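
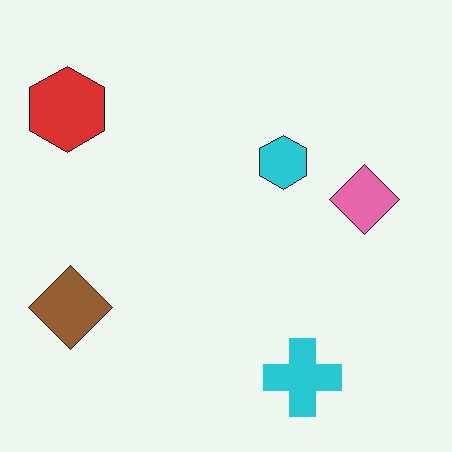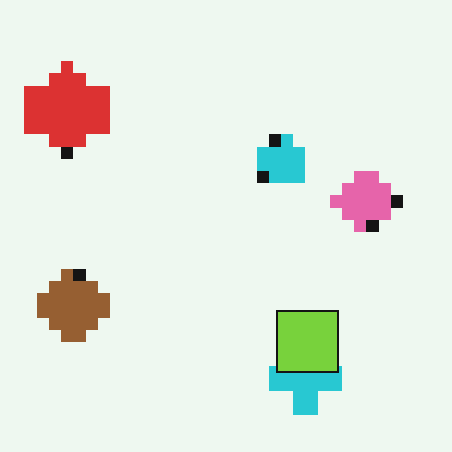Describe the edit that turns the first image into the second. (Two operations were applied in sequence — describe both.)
The second image is the first heavily pixelated into large blocks, then overlaid with an additional lime square.

Shapes are reduced to large square blocks; fine edges and outlines are lost — a downscale-then-upscale (mosaic) effect. A lime square appears in the second image that is absent from the first.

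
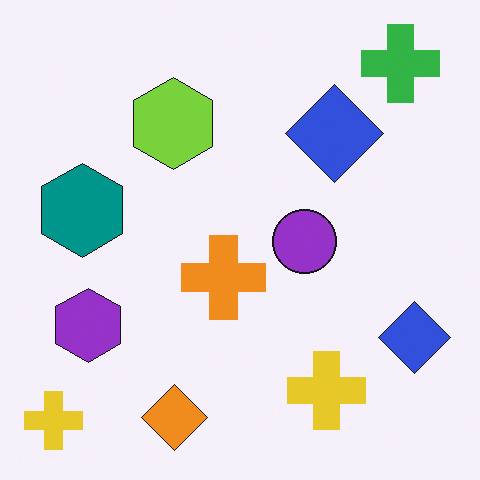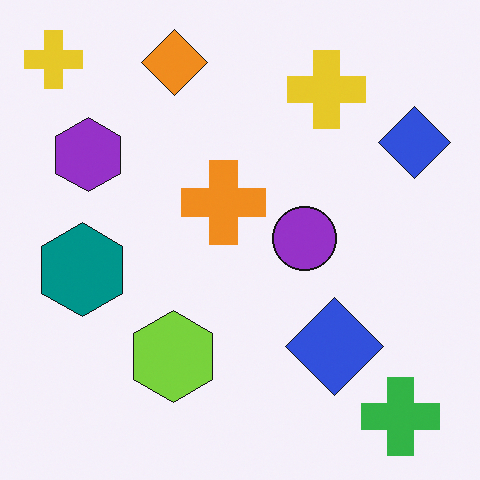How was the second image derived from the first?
The second image is the first flipped vertically (top ↔ bottom).

The green cross is in the top-right of the first image and the bottom-right of the second — shapes on opposite sides of the horizontal midline have swapped in a mirror flip.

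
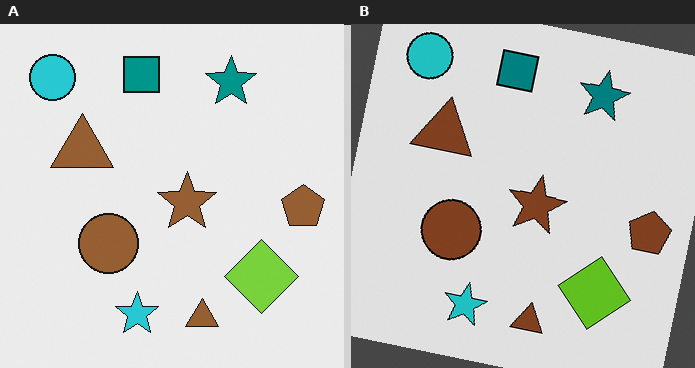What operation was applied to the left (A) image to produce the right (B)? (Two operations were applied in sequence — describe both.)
The right (B) image is the left (A) posterized to a reduced palette, then rotated clockwise by a slight angle.

Each flat color has snapped to a coarser quantized level — most visibly, the near-white background has dropped to a flat grey. Every shape is tilted by the same angle and the image corners show triangular fill wedges — a whole-image rotation by a non-right angle.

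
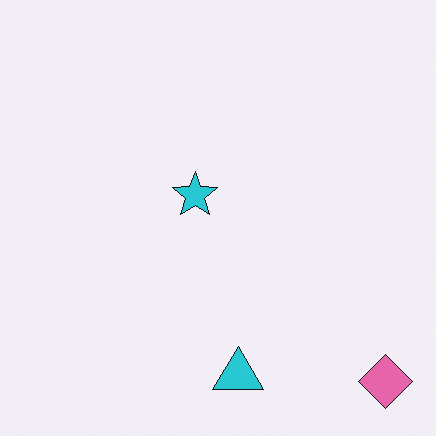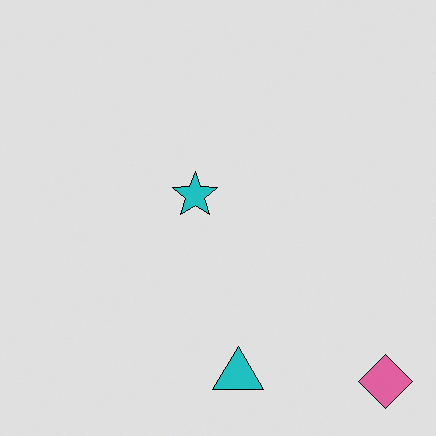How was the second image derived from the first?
The second image is the first posterized to a reduced palette.

Each flat color has snapped to a coarser quantized level — most visibly, the near-white background has dropped to a flat grey.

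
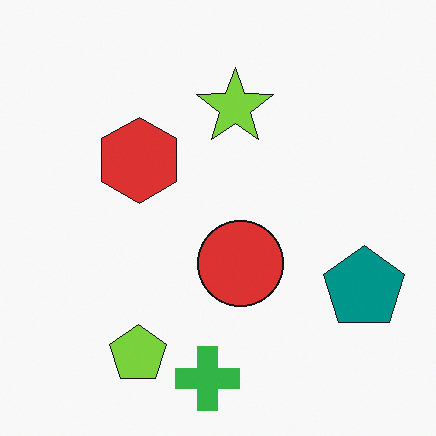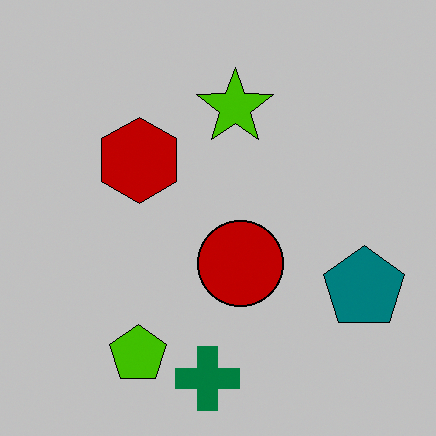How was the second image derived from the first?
The second image is the first heavily posterized to just a handful of flat colors.

Each flat color has snapped to a coarser quantized level — most visibly, the near-white background has dropped to a flat grey.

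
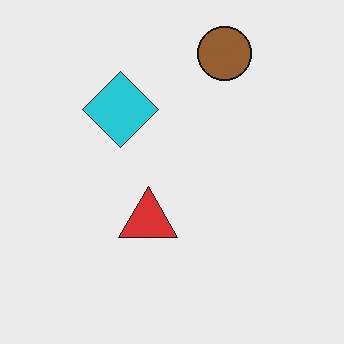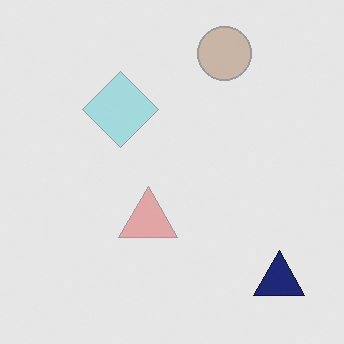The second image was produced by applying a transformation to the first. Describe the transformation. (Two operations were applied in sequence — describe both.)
The transformation is: given much lower contrast, then overlaid with an additional navy triangle.

Tones are pushed toward mid-grey across the whole image — a global contrast change. A navy triangle appears in the second image that is absent from the first.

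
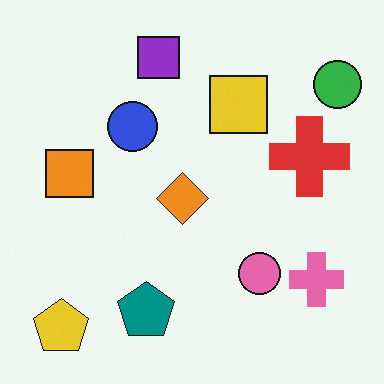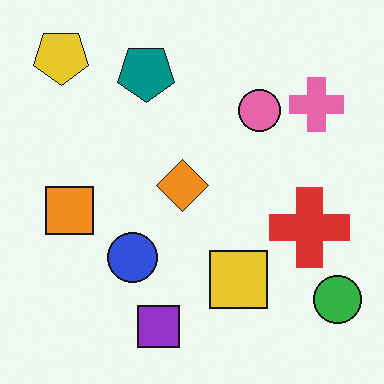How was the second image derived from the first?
The image was flipped vertically (top ↔ bottom).

The purple square is in the top of the first image and the bottom of the second — shapes on opposite sides of the horizontal midline have swapped in a mirror flip.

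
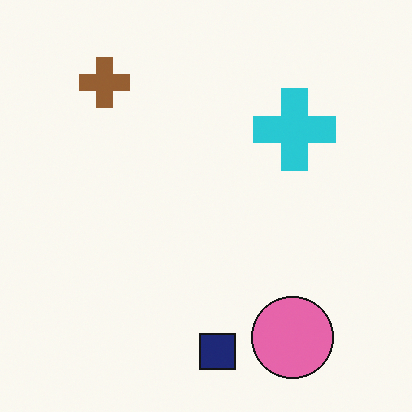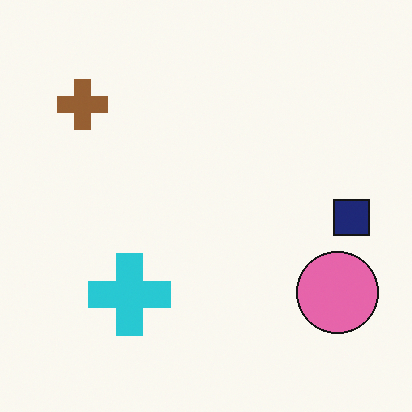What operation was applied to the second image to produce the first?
The transformation is: transposed (reflected across the top-left ↔ bottom-right diagonal).

Shapes have swapped their row and column positions — what was in the top-right is now in the bottom-left — a diagonal reflection.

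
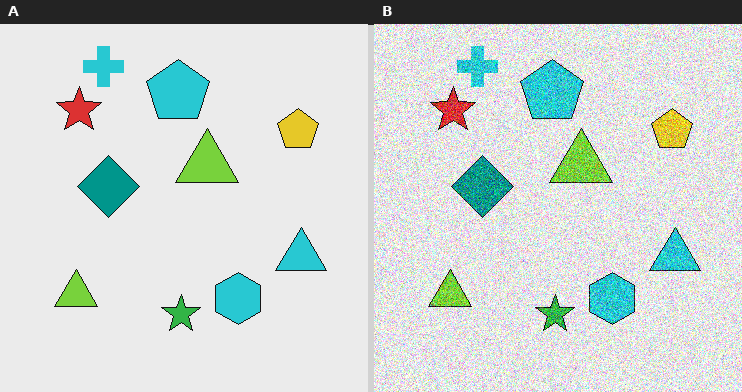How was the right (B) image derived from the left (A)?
It was degraded with strong gaussian noise.

Random speckle covers the whole image, including the flat background.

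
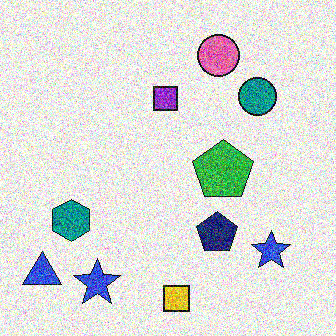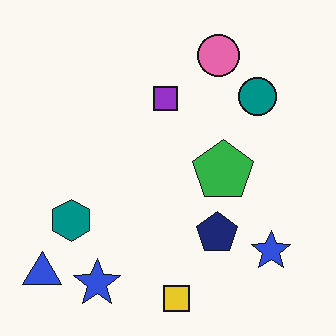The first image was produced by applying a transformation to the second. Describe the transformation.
The transformation is: degraded with strong gaussian noise.

Random speckle covers the whole image, including the flat background.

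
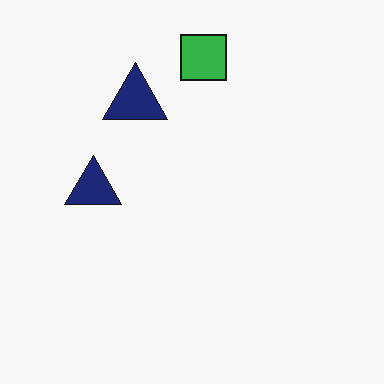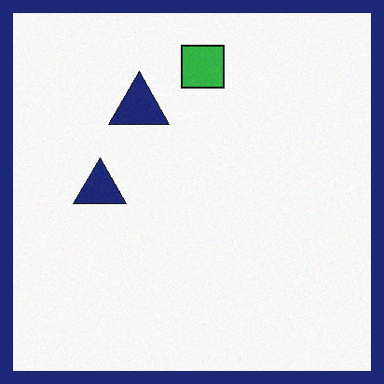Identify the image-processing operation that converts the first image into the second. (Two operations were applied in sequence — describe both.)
The second image is the first degraded with subtle gaussian noise, then framed with a navy border.

Random speckle covers the whole image, including the flat background. A solid navy frame runs around the edge of the second image, with the content slightly shrunk inside it.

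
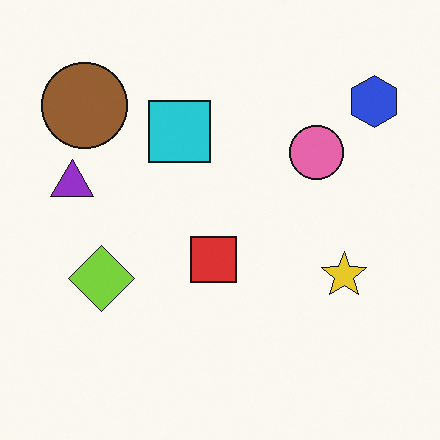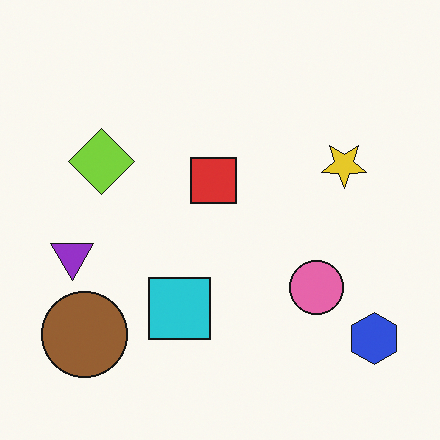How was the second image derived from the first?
Flipped vertically (top ↔ bottom).

The blue hexagon is in the top-right of the first image and the bottom-right of the second — shapes on opposite sides of the horizontal midline have swapped in a mirror flip.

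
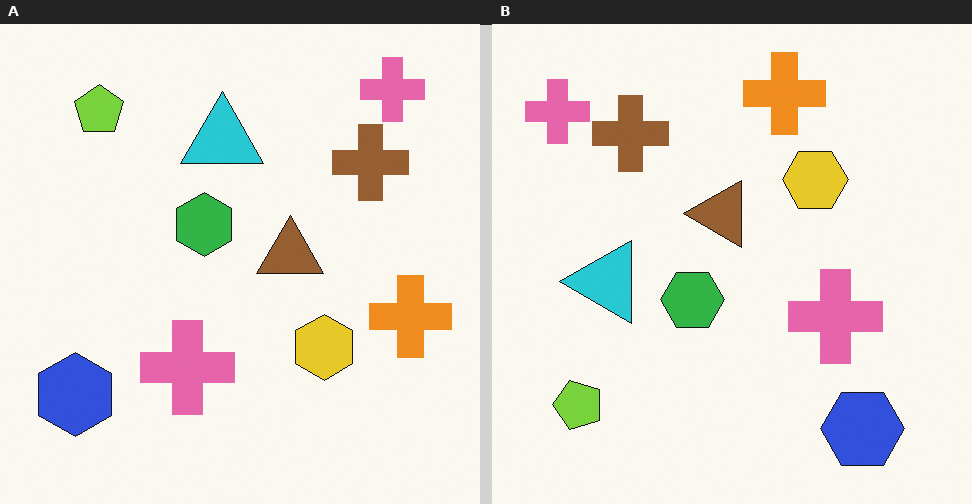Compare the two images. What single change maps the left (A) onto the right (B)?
The image was rotated 90° counter-clockwise.

The blue hexagon sits in the bottom-left of the left (A) image and the bottom-right of the right (B) — consistent with a whole-image 90° counter-clockwise rotation.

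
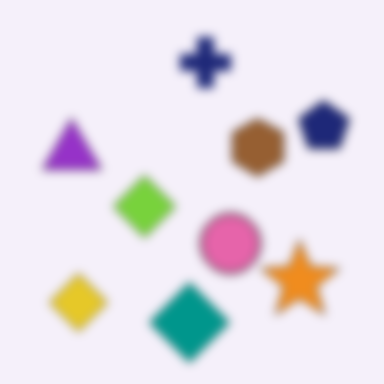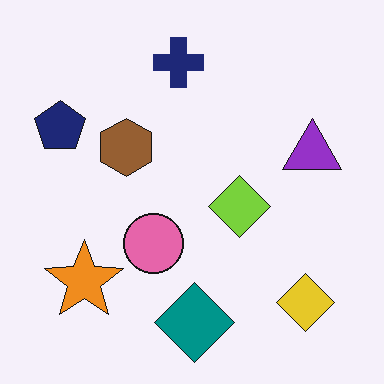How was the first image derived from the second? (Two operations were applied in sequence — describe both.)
The first image is the second strongly gaussian-blurred, then flipped horizontally (left ↔ right).

Shape edges and outlines are uniformly softened across the whole image. The navy pentagon is in the top-left of the second image and the top-right of the first — shapes on opposite sides of the vertical midline have swapped in a mirror flip.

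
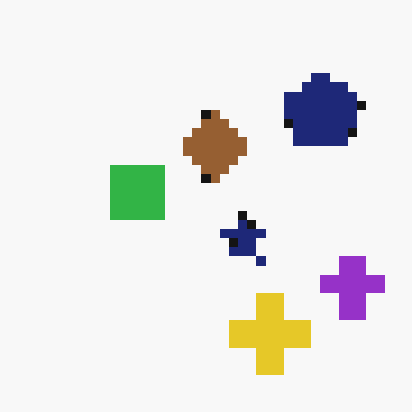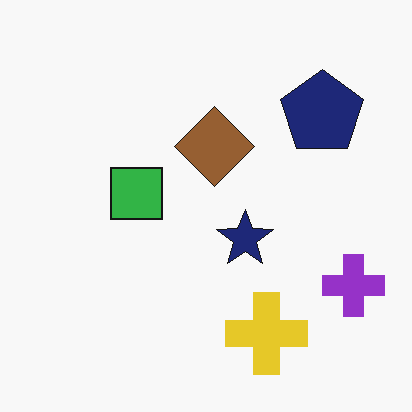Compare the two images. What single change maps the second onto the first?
This is the original image coarsely pixelated.

Shapes are reduced to large square blocks; fine edges and outlines are lost — a downscale-then-upscale (mosaic) effect.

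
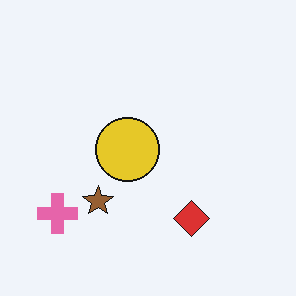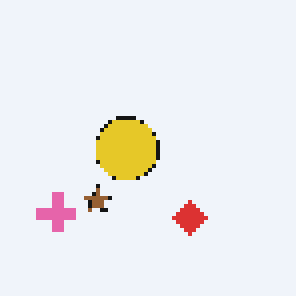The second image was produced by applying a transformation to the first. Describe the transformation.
The second image is the first mildly pixelated.

Shapes are reduced to large square blocks; fine edges and outlines are lost — a downscale-then-upscale (mosaic) effect.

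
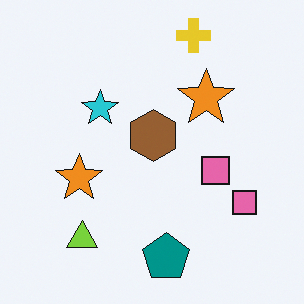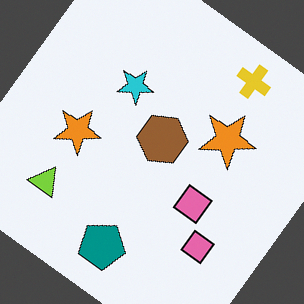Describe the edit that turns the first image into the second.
It was rotated clockwise by a large amount — several tens of degrees.

Every shape is tilted by the same angle and the image corners show triangular fill wedges — a whole-image rotation by a non-right angle.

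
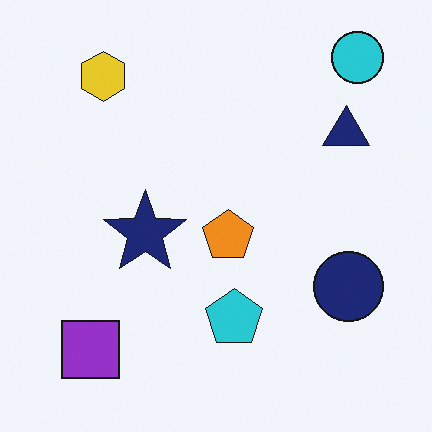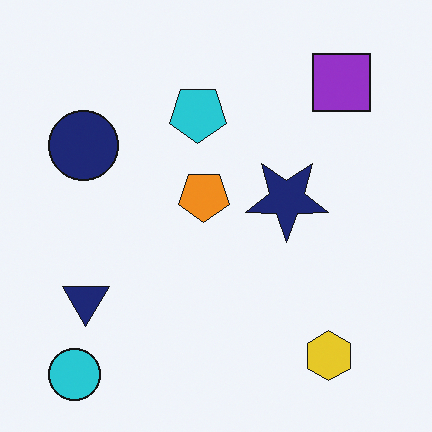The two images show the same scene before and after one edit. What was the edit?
Rotated 180°.

The cyan circle sits in the top-right of the first image and the bottom-left of the second — consistent with a whole-image 180° rotation.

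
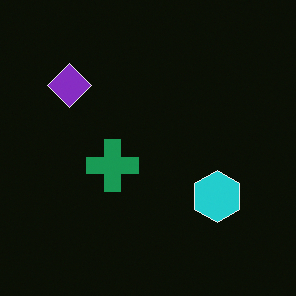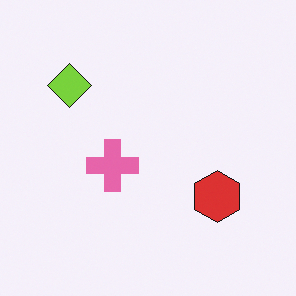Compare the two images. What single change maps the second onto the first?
This is the original image color-inverted (negative).

The light background has become dark and every shape's color is its complement — a photographic negative.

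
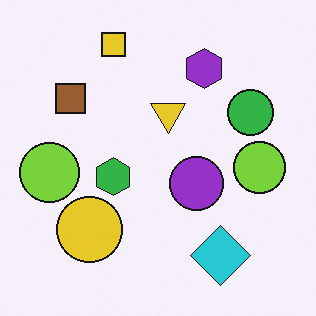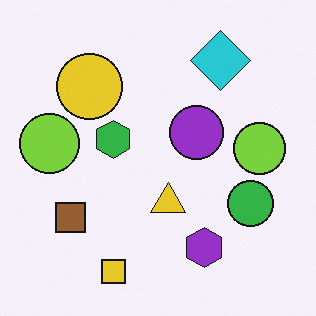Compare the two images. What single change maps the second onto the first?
This is the original image flipped vertically (top ↔ bottom).

The yellow square is in the bottom of the second image and the top of the first — shapes on opposite sides of the horizontal midline have swapped in a mirror flip.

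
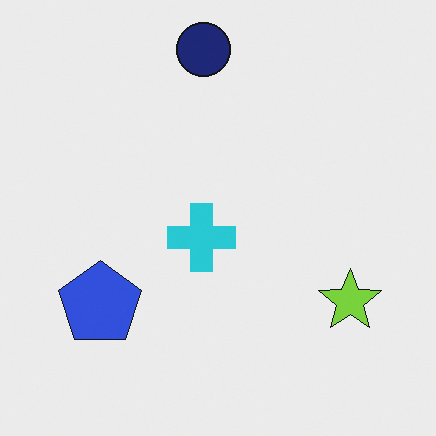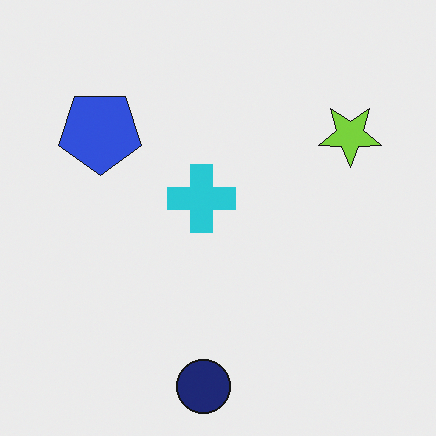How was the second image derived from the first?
The transformation is: flipped vertically (top ↔ bottom).

The navy circle is in the top of the first image and the bottom of the second — shapes on opposite sides of the horizontal midline have swapped in a mirror flip.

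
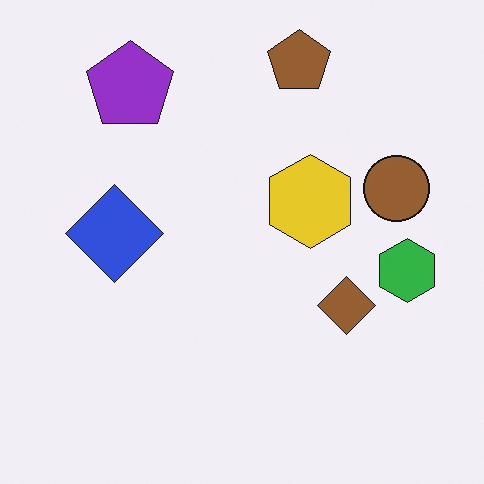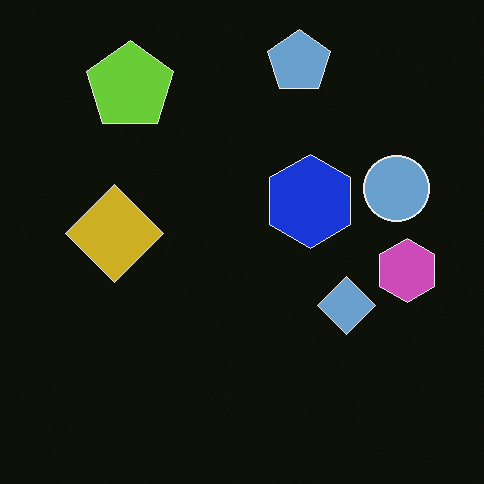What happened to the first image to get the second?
It was color-inverted (negative).

The light background has become dark and every shape's color is its complement — a photographic negative.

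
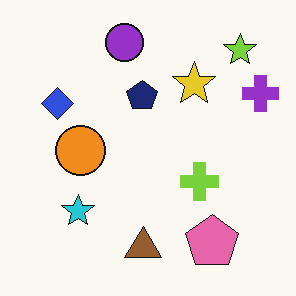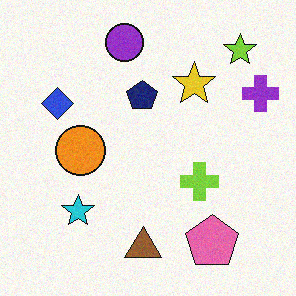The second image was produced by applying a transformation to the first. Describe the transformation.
The image was degraded with subtle gaussian noise.

Random speckle covers the whole image, including the flat background.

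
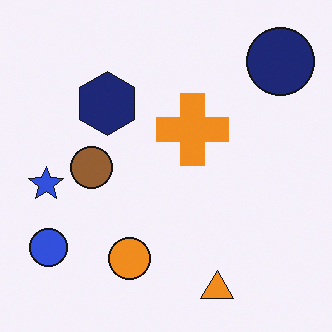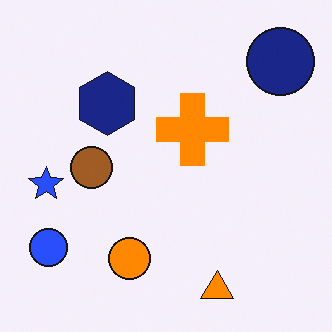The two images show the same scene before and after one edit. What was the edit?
Slightly oversaturated.

All colors are more vivid — a global saturation change.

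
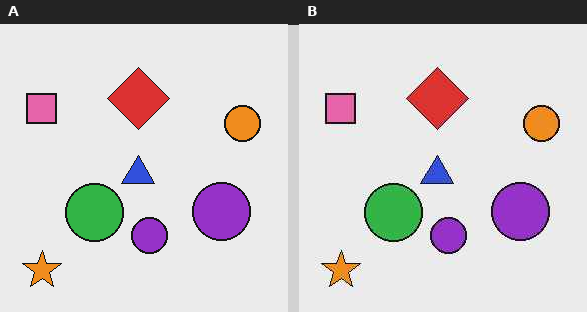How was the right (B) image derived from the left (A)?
This is the original image JPEG-compressed with visible artifacts.

Blocky 8×8 compression artifacts appear around shape edges and the flat background shows ringing — characteristic JPEG degradation.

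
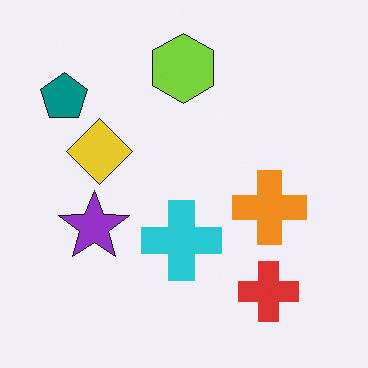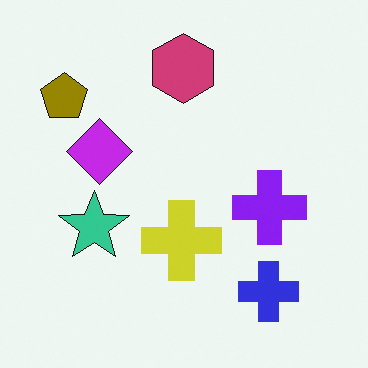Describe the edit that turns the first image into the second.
The second image is the first hue-shifted through roughly half the color wheel.

Every shape's color has rotated by the same amount around the hue wheel — a uniform hue shift.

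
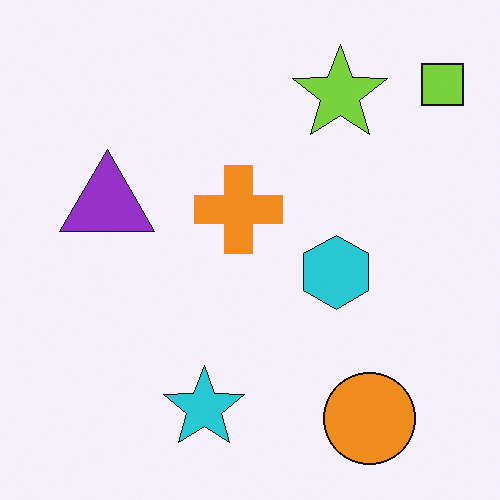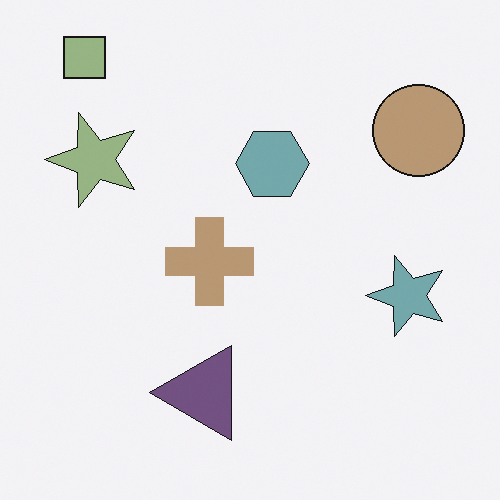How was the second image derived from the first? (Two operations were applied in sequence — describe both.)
The second image is the first rotated 90° counter-clockwise, then heavily desaturated.

The lime square sits in the top-right of the first image and the top-left of the second — consistent with a whole-image 90° counter-clockwise rotation. All colors are more muted and greyish — a global saturation change.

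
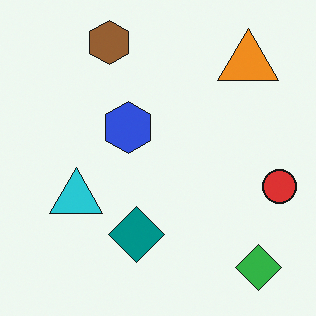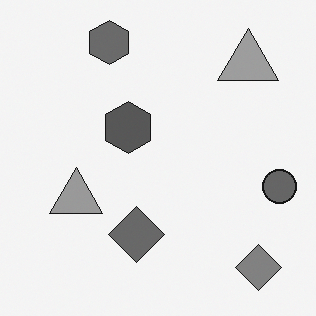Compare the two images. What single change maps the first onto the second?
The image was converted to grayscale.

All color is removed — every shape is now a shade of grey.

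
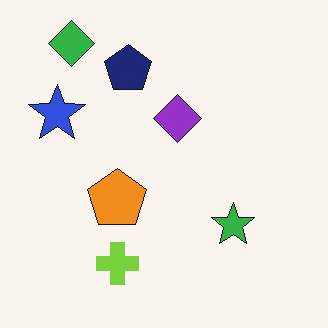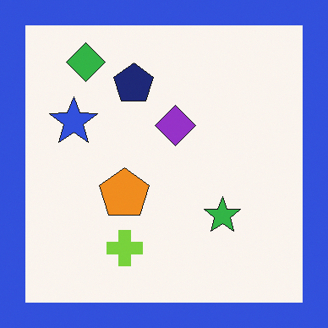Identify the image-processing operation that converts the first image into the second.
The transformation is: framed with a blue border.

A solid blue frame runs around the edge of the second image, with the content slightly shrunk inside it.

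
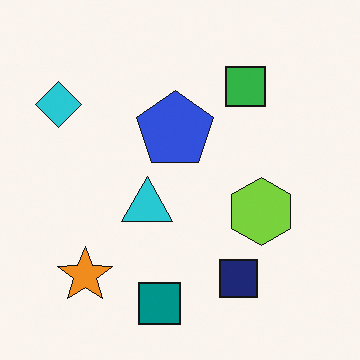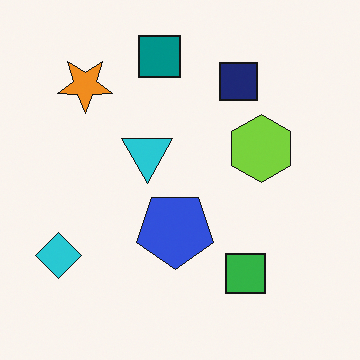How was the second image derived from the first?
It was flipped vertically (top ↔ bottom).

The teal square is in the bottom of the first image and the top of the second — shapes on opposite sides of the horizontal midline have swapped in a mirror flip.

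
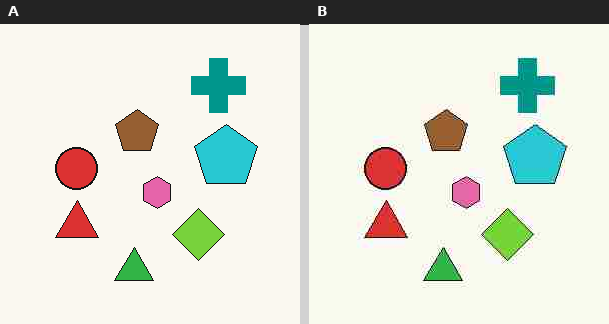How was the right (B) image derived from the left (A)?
This is the original image degraded with heavy JPEG compression.

Blocky 8×8 compression artifacts appear around shape edges and the flat background shows ringing — characteristic JPEG degradation.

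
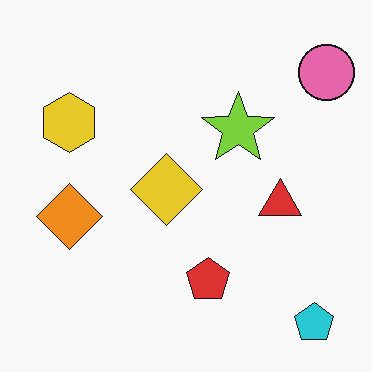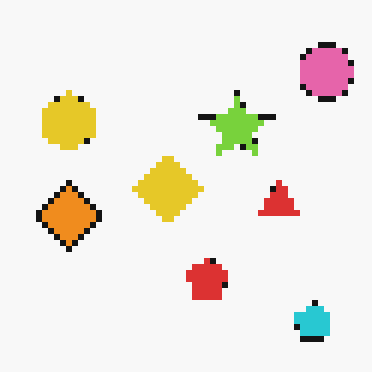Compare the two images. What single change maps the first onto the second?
This is the original image pixelated into visible square blocks.

Shapes are reduced to large square blocks; fine edges and outlines are lost — a downscale-then-upscale (mosaic) effect.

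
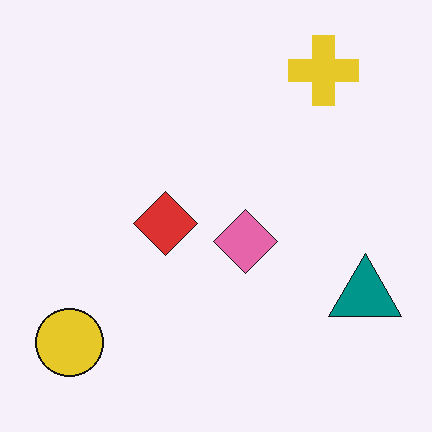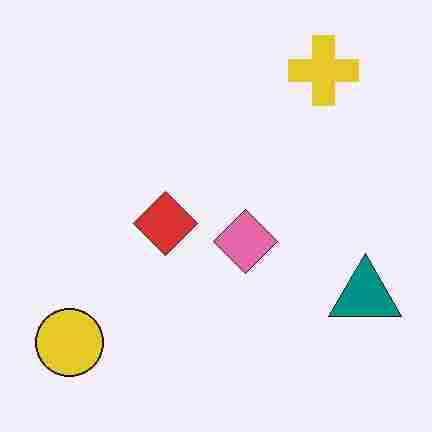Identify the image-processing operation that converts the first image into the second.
The image was heavily JPEG-compressed with obvious blocking artifacts.

Blocky 8×8 compression artifacts appear around shape edges and the flat background shows ringing — characteristic JPEG degradation.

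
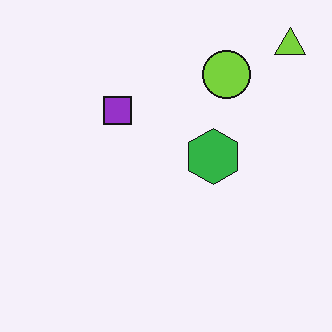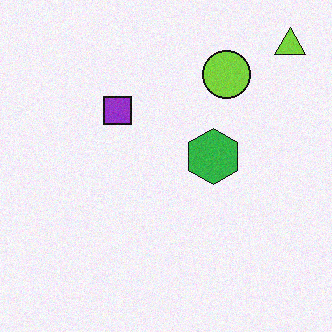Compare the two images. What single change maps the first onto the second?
The second image is the first degraded with subtle gaussian noise.

Random speckle covers the whole image, including the flat background.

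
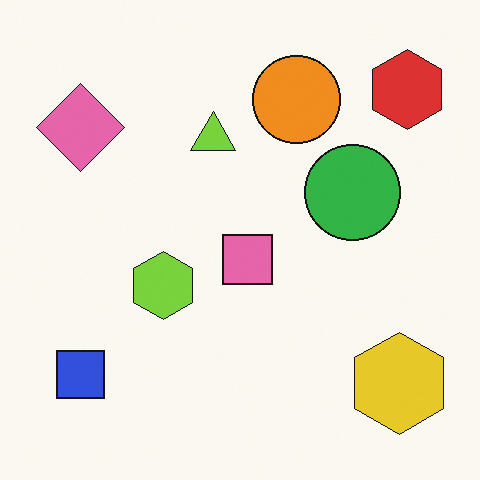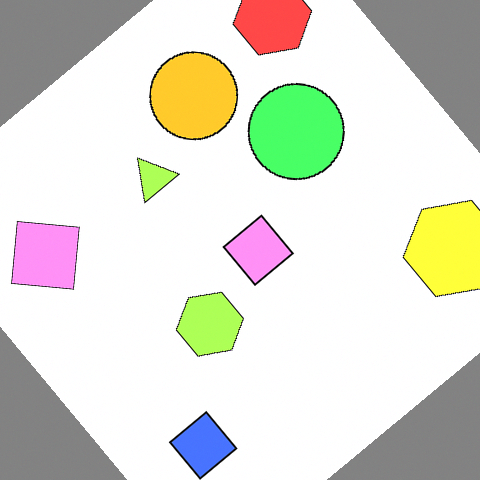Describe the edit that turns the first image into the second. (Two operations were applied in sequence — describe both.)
Substantially brightened, then rotated counter-clockwise by a large amount — several tens of degrees.

Every pixel — background and shapes alike — is uniformly brightened. Every shape is tilted by the same angle and the image corners show triangular fill wedges — a whole-image rotation by a non-right angle.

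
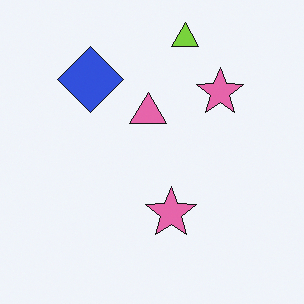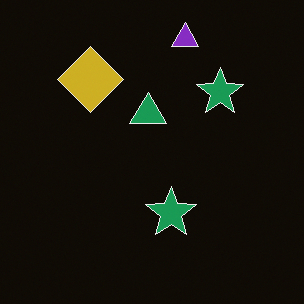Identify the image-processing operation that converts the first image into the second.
The second image is the first color-inverted (negative).

The light background has become dark and every shape's color is its complement — a photographic negative.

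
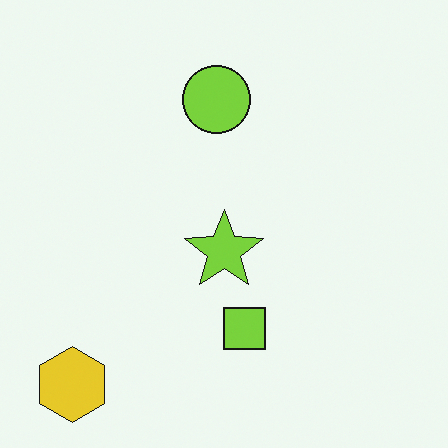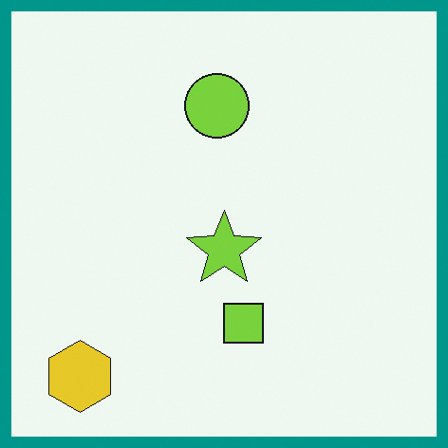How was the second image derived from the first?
It was framed with a teal border.

A solid teal frame runs around the edge of the second image, with the content slightly shrunk inside it.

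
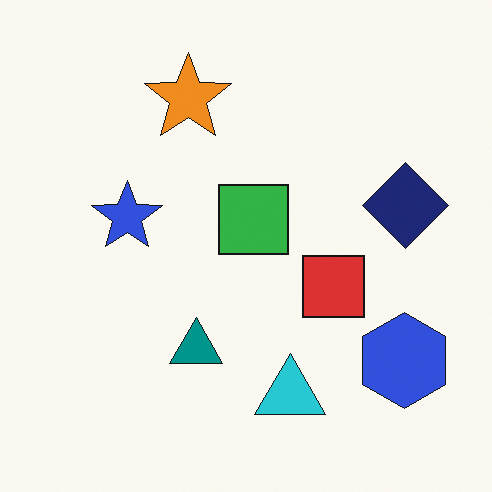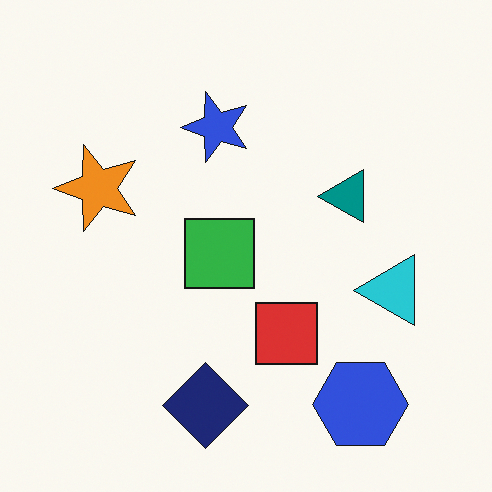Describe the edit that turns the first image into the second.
Transposed (reflected across the top-left ↔ bottom-right diagonal).

Shapes have swapped their row and column positions — what was in the top-right is now in the bottom-left — a diagonal reflection.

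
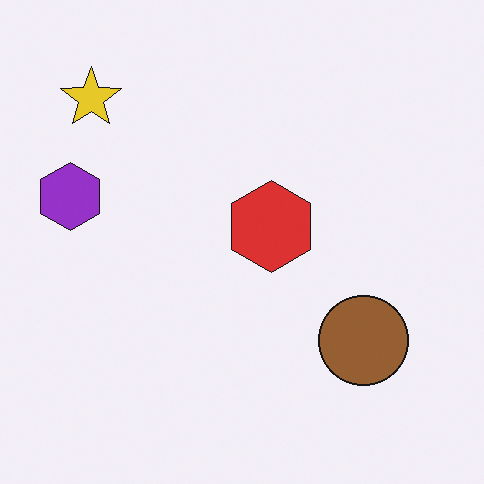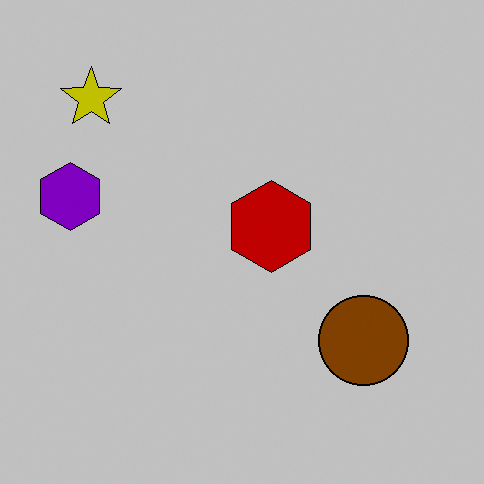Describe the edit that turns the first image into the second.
Aggressively posterized.

Each flat color has snapped to a coarser quantized level — most visibly, the near-white background has dropped to a flat grey.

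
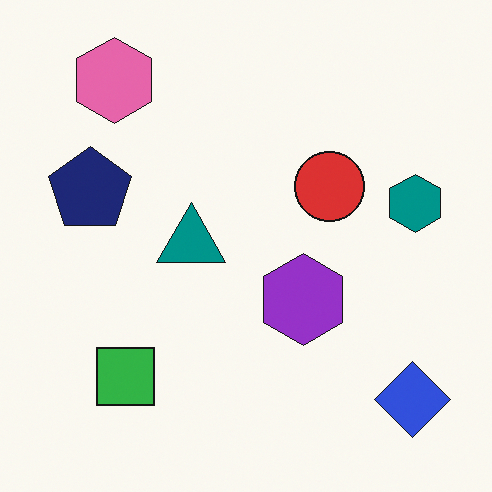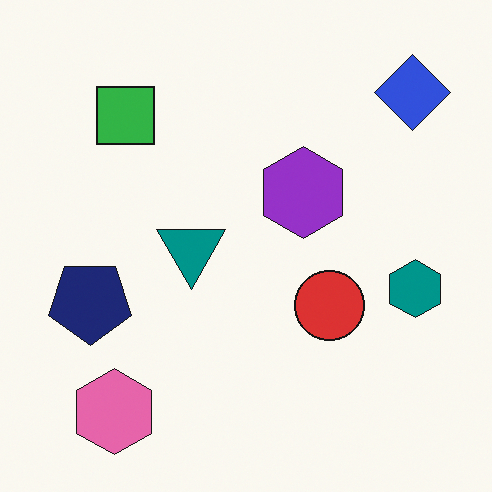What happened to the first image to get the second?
It was flipped vertically (top ↔ bottom).

The pink hexagon is in the top-left of the first image and the bottom-left of the second — shapes on opposite sides of the horizontal midline have swapped in a mirror flip.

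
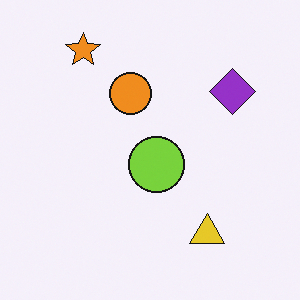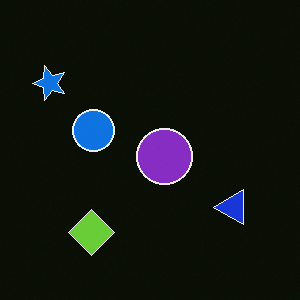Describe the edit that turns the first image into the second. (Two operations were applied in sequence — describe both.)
The image was color-inverted (negative), then transposed (reflected across the top-left ↔ bottom-right diagonal).

The light background has become dark and every shape's color is its complement — a photographic negative. Shapes have swapped their row and column positions — what was in the top-right is now in the bottom-left — a diagonal reflection.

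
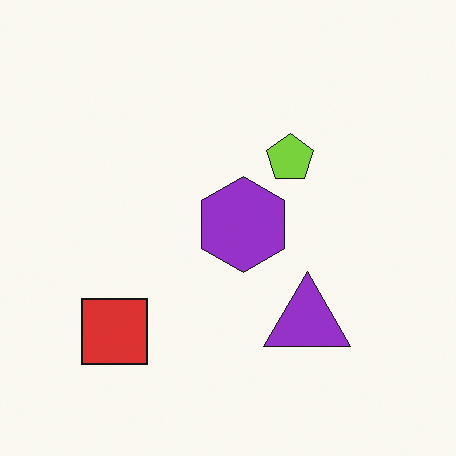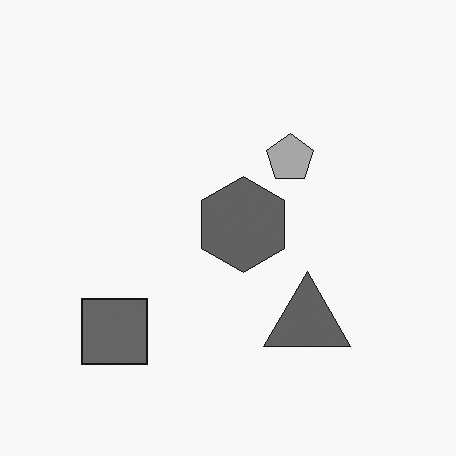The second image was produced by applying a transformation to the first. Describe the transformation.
This is the original image converted to grayscale.

All color is removed — every shape is now a shade of grey.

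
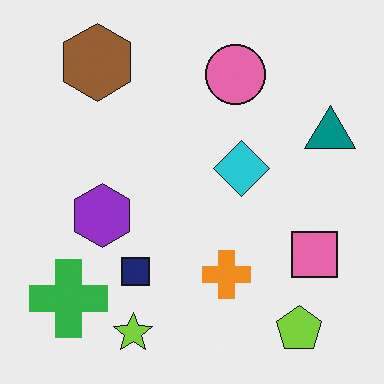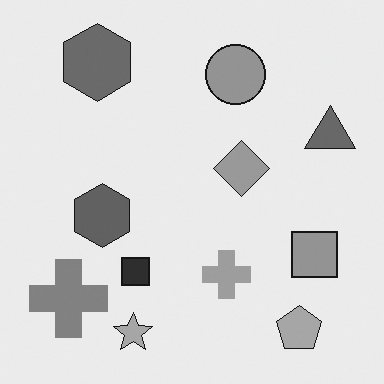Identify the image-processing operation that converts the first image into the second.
Converted to grayscale.

All color is removed — every shape is now a shade of grey.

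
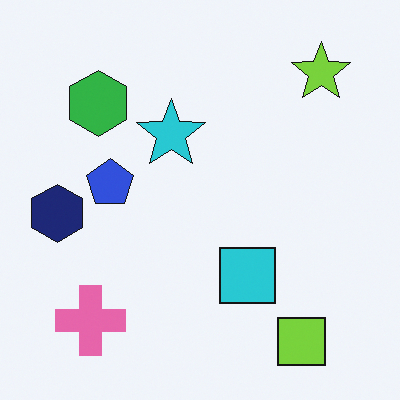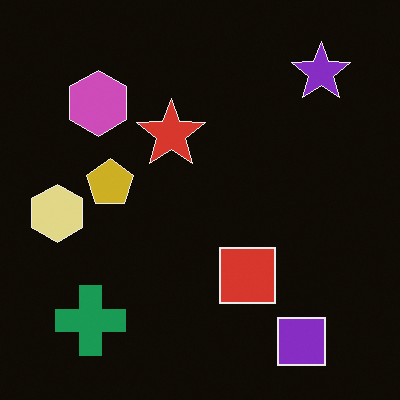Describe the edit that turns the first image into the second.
The image was color-inverted (negative).

The light background has become dark and every shape's color is its complement — a photographic negative.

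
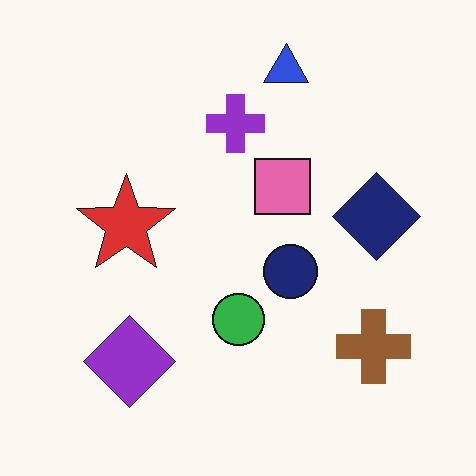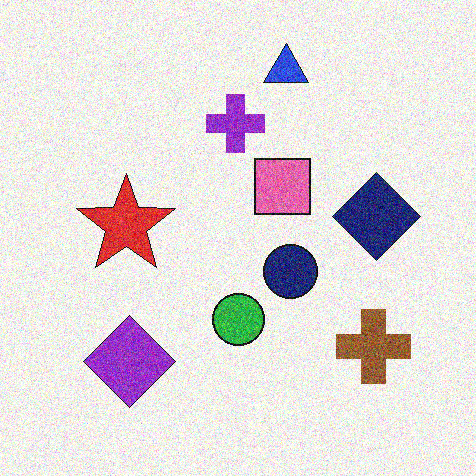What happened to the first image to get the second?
The image was degraded with a thick layer of grain.

Random speckle covers the whole image, including the flat background.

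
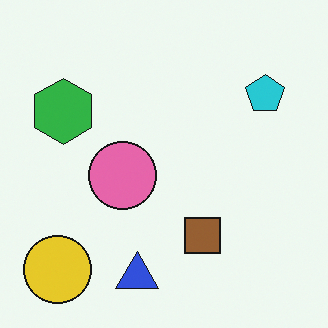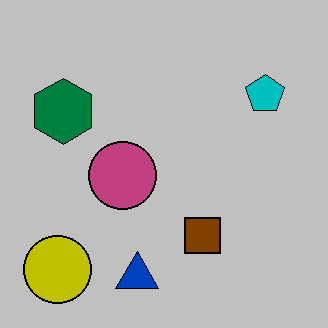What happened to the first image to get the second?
Aggressively posterized.

Each flat color has snapped to a coarser quantized level — most visibly, the near-white background has dropped to a flat grey.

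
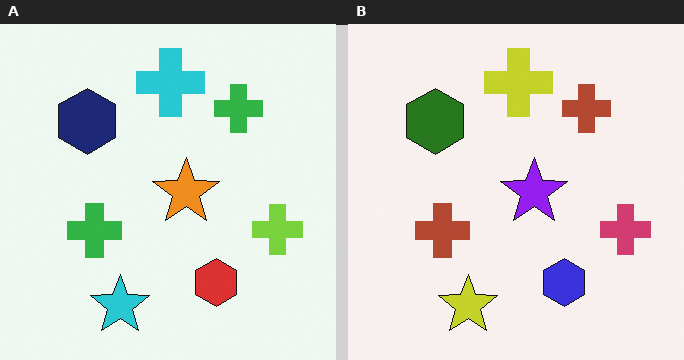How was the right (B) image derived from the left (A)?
This is the original image hue-shifted through roughly half the color wheel.

Every shape's color has rotated by the same amount around the hue wheel — a uniform hue shift.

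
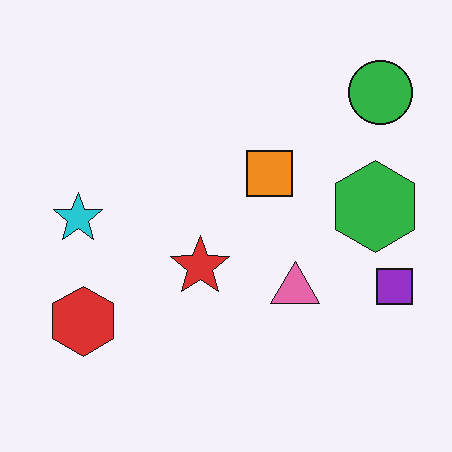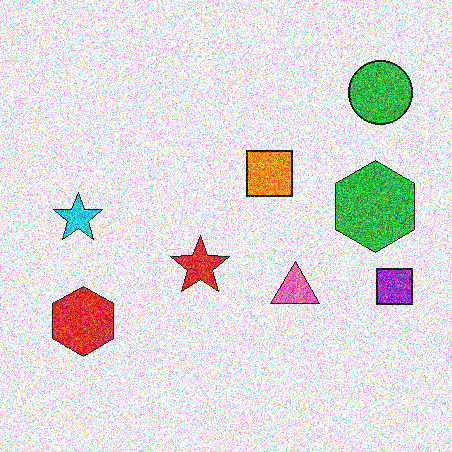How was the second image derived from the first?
The image was degraded with strong gaussian noise.

Random speckle covers the whole image, including the flat background.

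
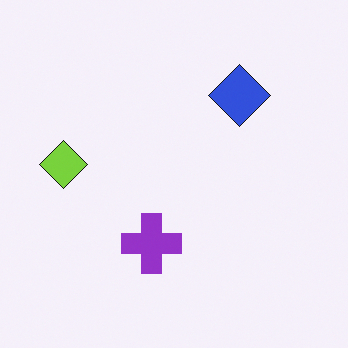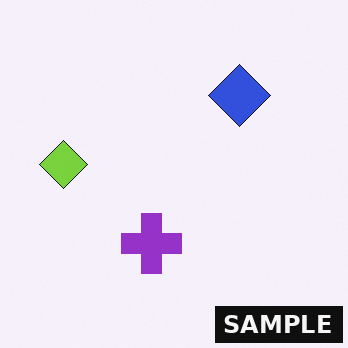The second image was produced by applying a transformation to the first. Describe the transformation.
The image was watermarked with the text "SAMPLE" in the lower-right corner.

A dark label reading "SAMPLE" appears in the lower-right corner.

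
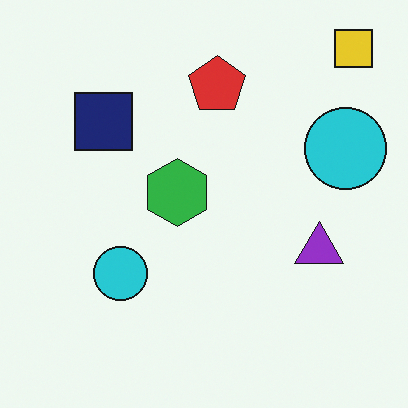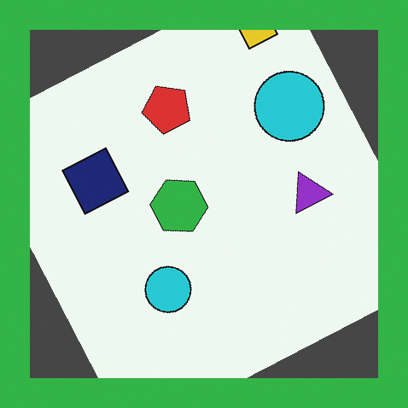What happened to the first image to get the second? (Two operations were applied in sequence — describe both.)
It was rotated counter-clockwise by a clearly visible amount, then framed with a green border.

Every shape is tilted by the same angle and the image corners show triangular fill wedges — a whole-image rotation by a non-right angle. A solid green frame runs around the edge of the second image, with the content slightly shrunk inside it.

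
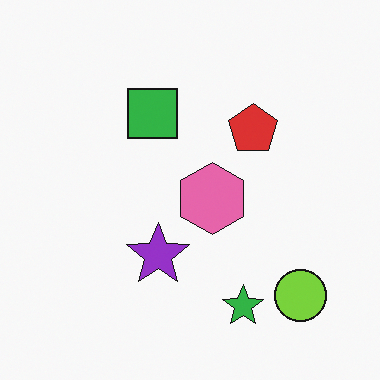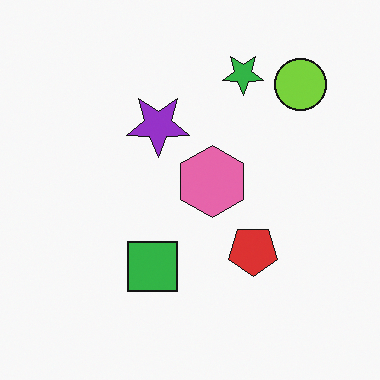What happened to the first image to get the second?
The second image is the first flipped vertically (top ↔ bottom).

The green star is in the bottom of the first image and the top of the second — shapes on opposite sides of the horizontal midline have swapped in a mirror flip.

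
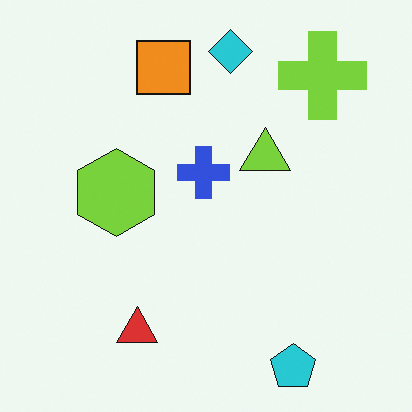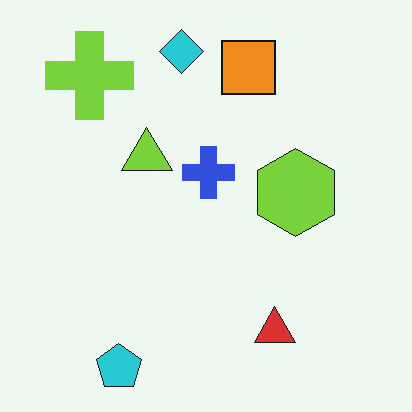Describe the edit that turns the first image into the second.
It was flipped horizontally (left ↔ right).

The lime cross is in the top-right of the first image and the top-left of the second — shapes on opposite sides of the vertical midline have swapped in a mirror flip.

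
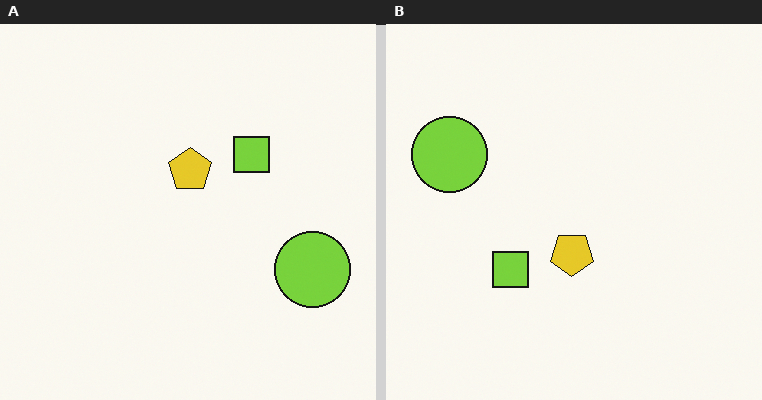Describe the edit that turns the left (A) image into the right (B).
This is the original image rotated 180°.

The lime circle sits in the right of the left (A) image and the left of the right (B) — consistent with a whole-image 180° rotation.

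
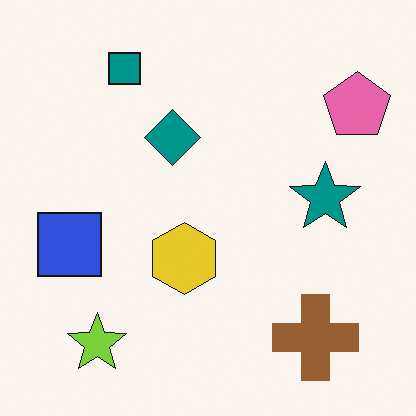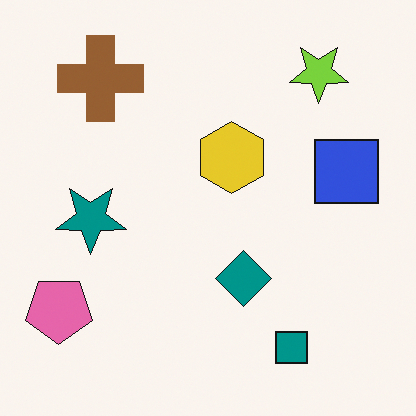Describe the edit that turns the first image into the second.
Rotated 180°.

The pink pentagon sits in the top-right of the first image and the bottom-left of the second — consistent with a whole-image 180° rotation.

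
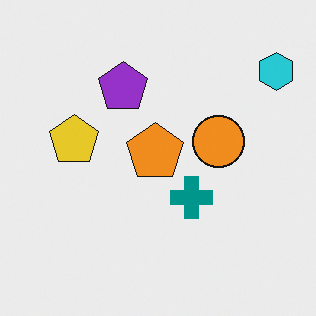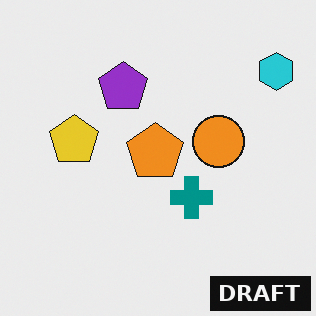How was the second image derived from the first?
Watermarked with the text "DRAFT" in the lower-right corner.

A dark label reading "DRAFT" appears in the lower-right corner.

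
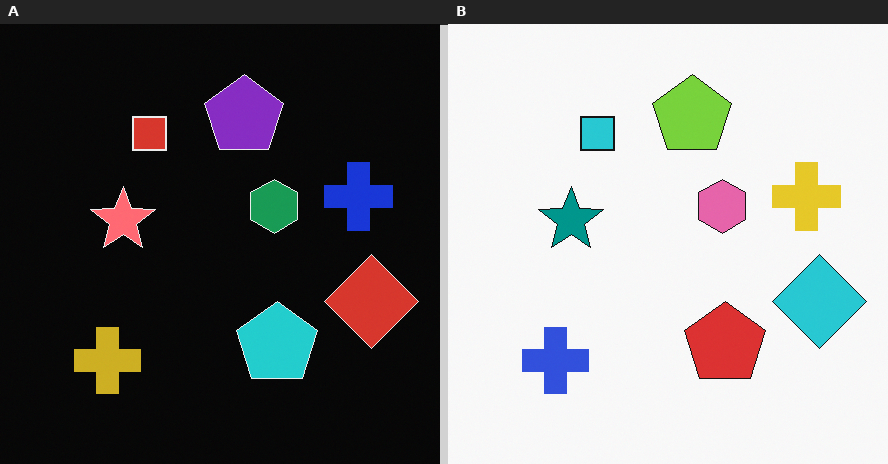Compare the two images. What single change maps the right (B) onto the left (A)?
This is the original image color-inverted (negative).

The light background has become dark and every shape's color is its complement — a photographic negative.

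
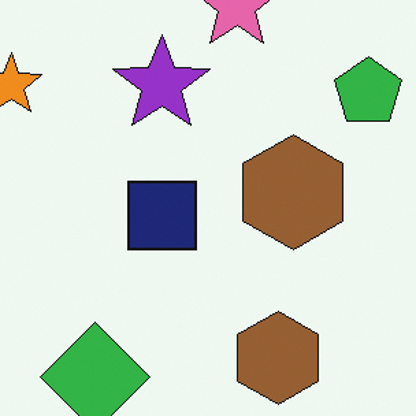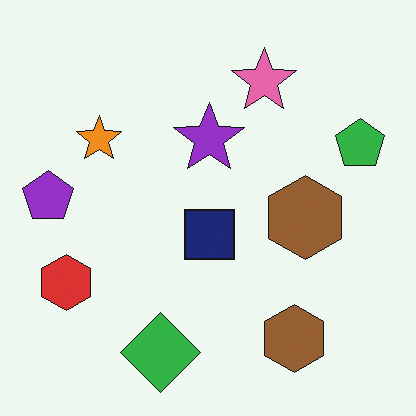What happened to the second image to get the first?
The transformation is: cropped slightly and scaled back up.

The visible shapes are larger and the field of view is narrower; shapes near the original edges may be partly or wholly outside the frame — a crop-and-rescale.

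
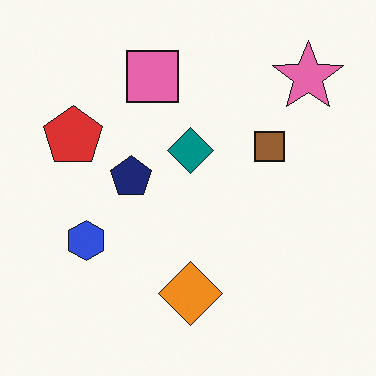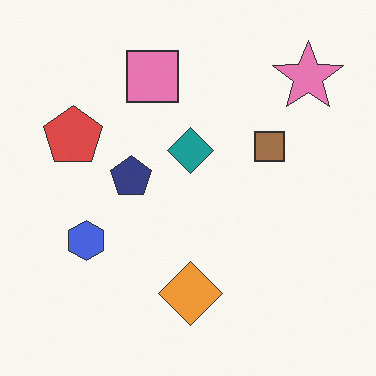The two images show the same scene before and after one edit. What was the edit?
It was given slightly reduced contrast.

Tones are pushed toward mid-grey across the whole image — a global contrast change.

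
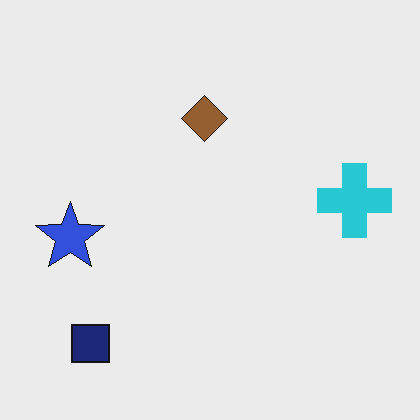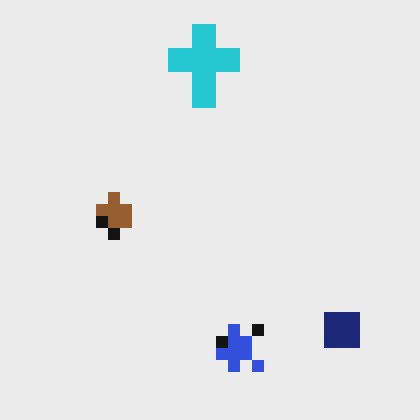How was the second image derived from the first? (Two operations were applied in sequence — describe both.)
Rotated 90° counter-clockwise, then coarsely pixelated.

The navy square sits in the bottom-left of the first image and the bottom-right of the second — consistent with a whole-image 90° counter-clockwise rotation. Shapes are reduced to large square blocks; fine edges and outlines are lost — a downscale-then-upscale (mosaic) effect.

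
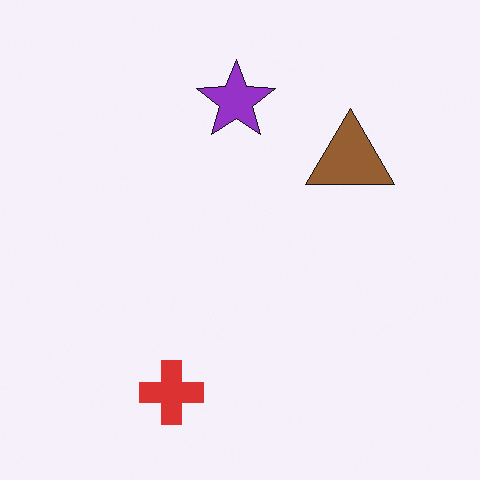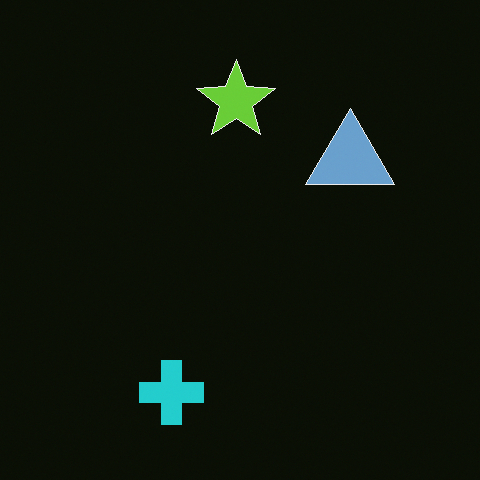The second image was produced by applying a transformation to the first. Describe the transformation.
The image was color-inverted (negative).

The light background has become dark and every shape's color is its complement — a photographic negative.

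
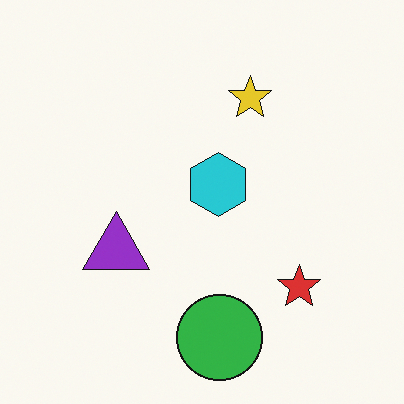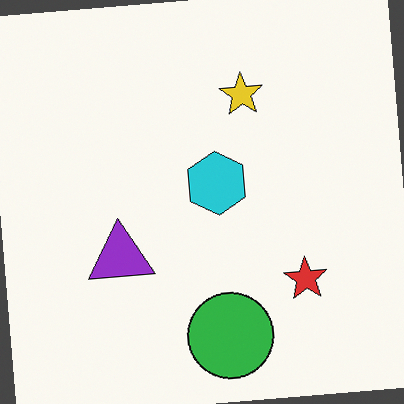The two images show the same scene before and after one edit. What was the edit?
Rotated counter-clockwise by a small amount.

Every shape is tilted by the same angle and the image corners show triangular fill wedges — a whole-image rotation by a non-right angle.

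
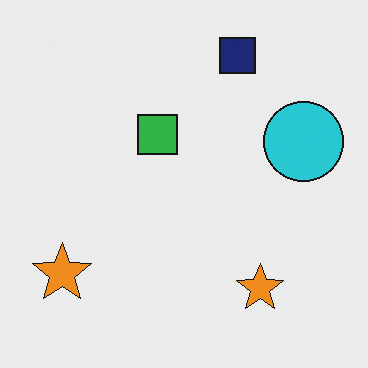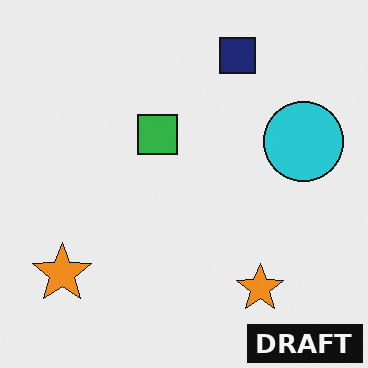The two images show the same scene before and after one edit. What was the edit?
This is the original image watermarked with the text "DRAFT" in the lower-right corner.

A dark label reading "DRAFT" appears in the lower-right corner.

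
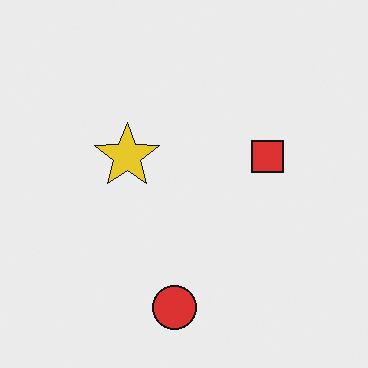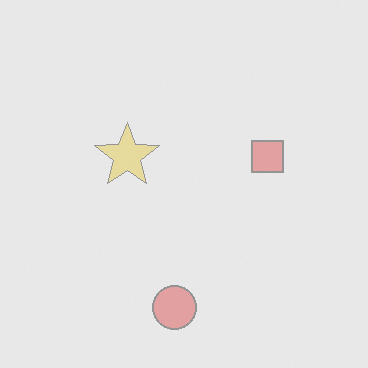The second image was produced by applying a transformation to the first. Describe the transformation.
The transformation is: given much lower contrast.

Tones are pushed toward mid-grey across the whole image — a global contrast change.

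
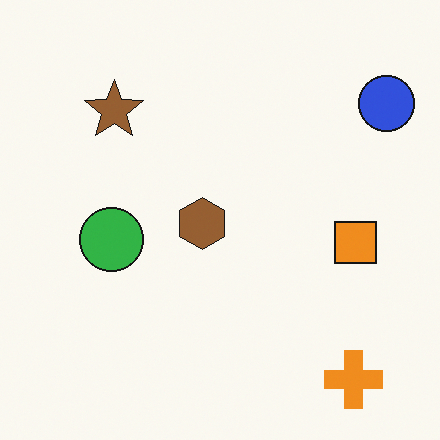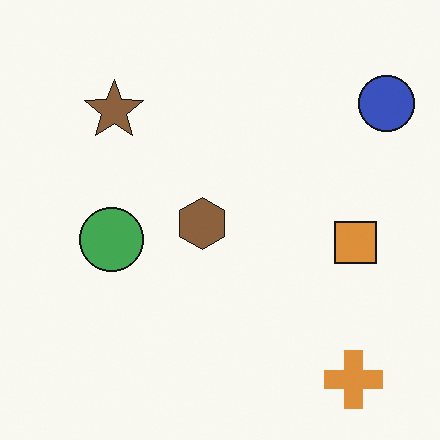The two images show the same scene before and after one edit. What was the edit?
The second image is the first slightly desaturated.

All colors are more muted and greyish — a global saturation change.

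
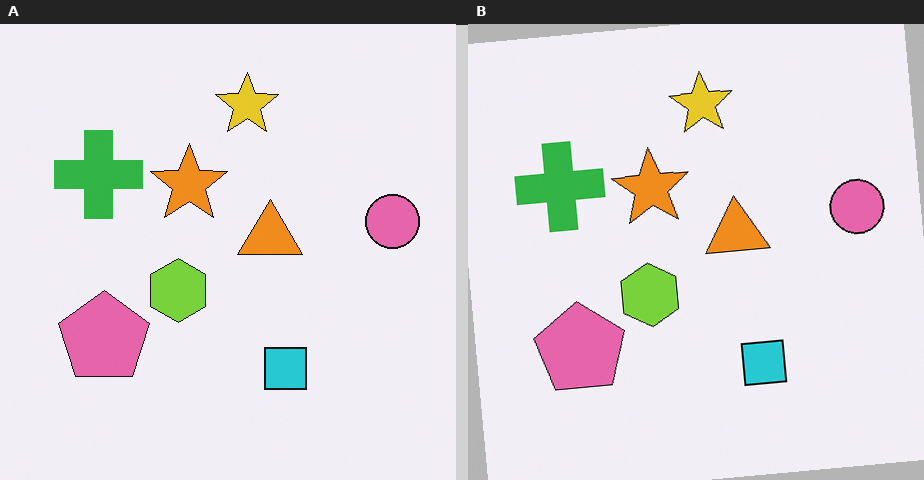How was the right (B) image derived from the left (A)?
This is the original image rotated counter-clockwise by a slight angle.

Every shape is tilted by the same angle and the image corners show triangular fill wedges — a whole-image rotation by a non-right angle.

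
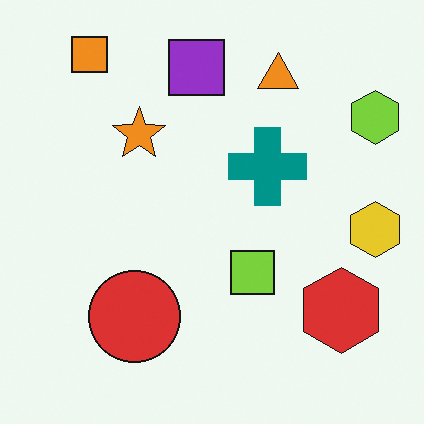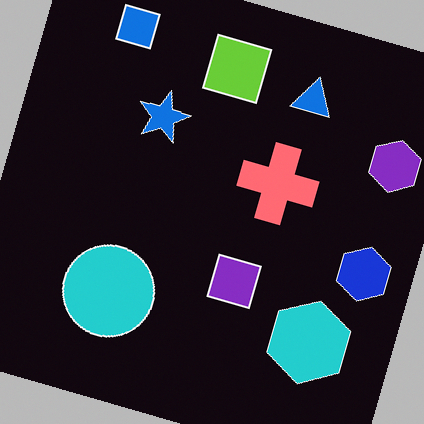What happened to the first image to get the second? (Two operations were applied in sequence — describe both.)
Rotated clockwise by a moderate amount, then color-inverted (negative).

Every shape is tilted by the same angle and the image corners show triangular fill wedges — a whole-image rotation by a non-right angle. The light background has become dark and every shape's color is its complement — a photographic negative.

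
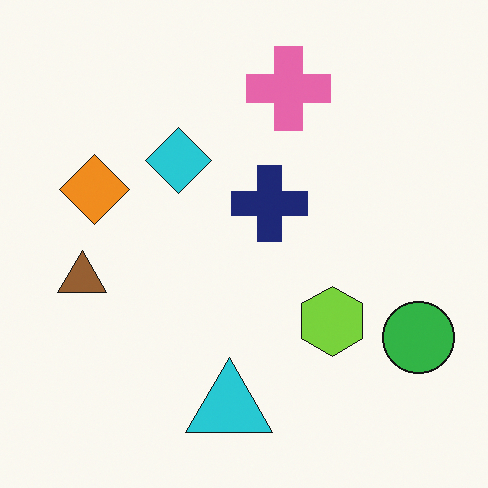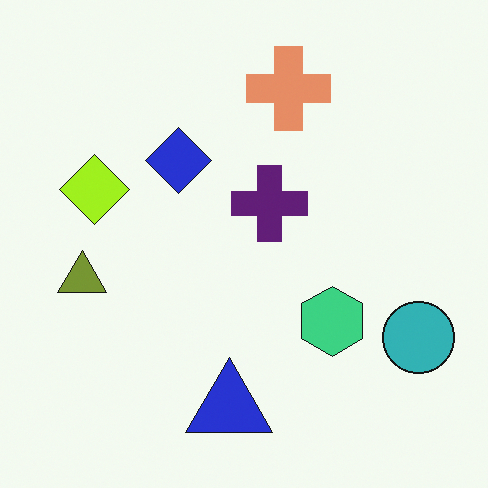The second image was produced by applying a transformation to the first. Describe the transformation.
The second image is the first hue-shifted slightly.

Every shape's color has rotated by the same amount around the hue wheel — a uniform hue shift.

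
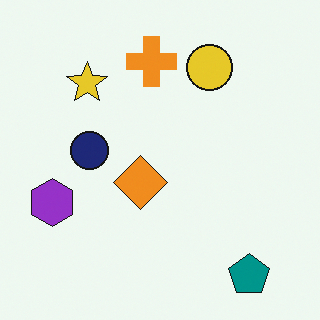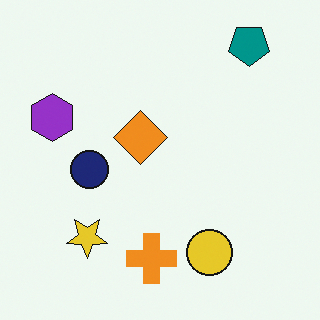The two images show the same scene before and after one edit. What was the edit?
Flipped vertically (top ↔ bottom).

The teal pentagon is in the bottom-right of the first image and the top-right of the second — shapes on opposite sides of the horizontal midline have swapped in a mirror flip.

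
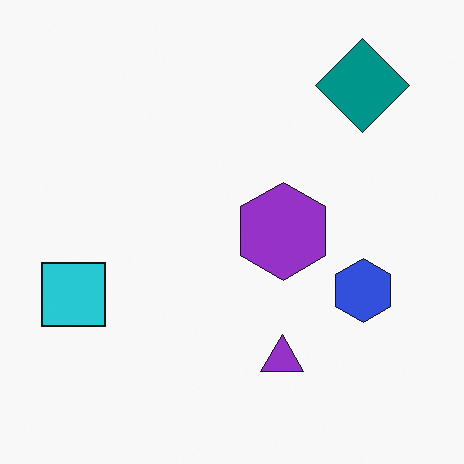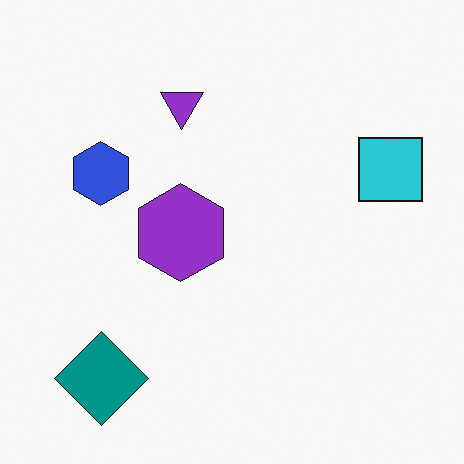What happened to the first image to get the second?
The second image is the first rotated 180°.

The teal diamond sits in the top-right of the first image and the bottom-left of the second — consistent with a whole-image 180° rotation.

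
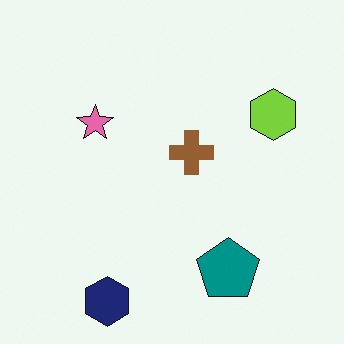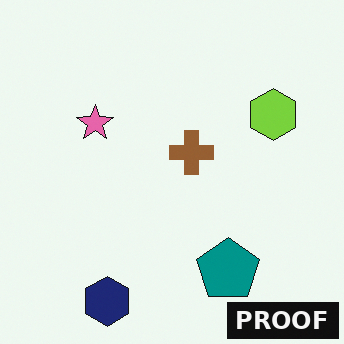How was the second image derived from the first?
It was watermarked with the text "PROOF" in the lower-right corner.

A dark label reading "PROOF" appears in the lower-right corner.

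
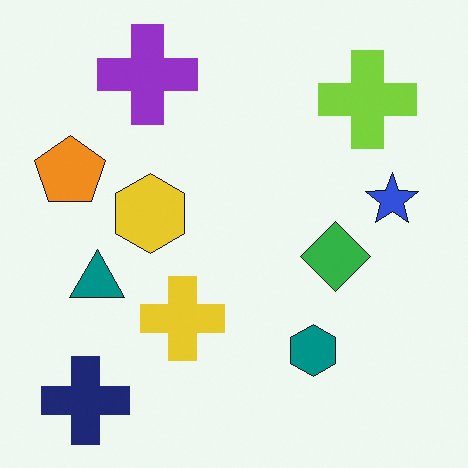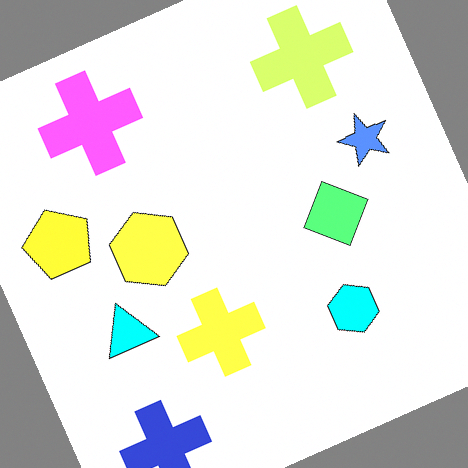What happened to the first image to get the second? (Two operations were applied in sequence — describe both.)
The transformation is: brightened a lot, then rotated counter-clockwise by a moderate amount.

Every pixel — background and shapes alike — is uniformly brightened. Every shape is tilted by the same angle and the image corners show triangular fill wedges — a whole-image rotation by a non-right angle.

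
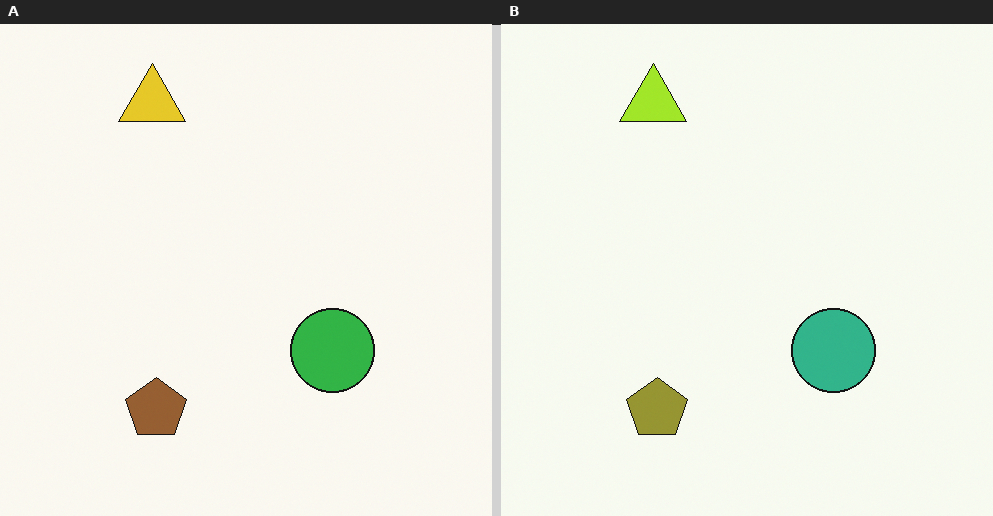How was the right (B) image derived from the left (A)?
It was hue-shifted slightly.

Every shape's color has rotated by the same amount around the hue wheel — a uniform hue shift.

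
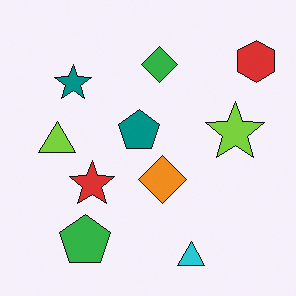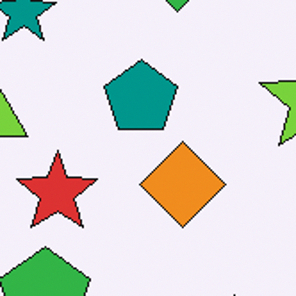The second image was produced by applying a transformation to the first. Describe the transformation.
It was cropped tightly and scaled back up.

The visible shapes are larger and the field of view is narrower; shapes near the original edges may be partly or wholly outside the frame — a crop-and-rescale.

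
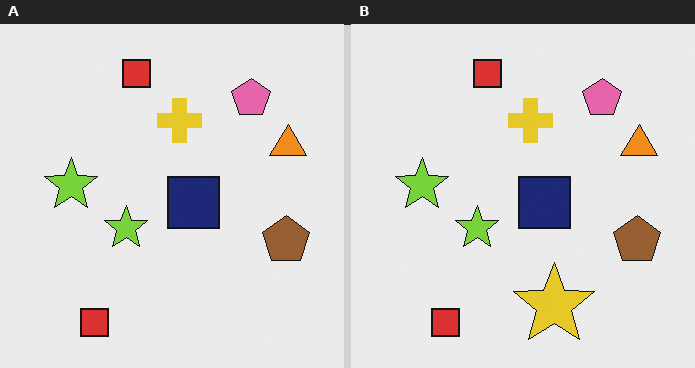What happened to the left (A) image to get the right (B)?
The transformation is: overlaid with an additional yellow star.

A yellow star appears in the right (B) image that is absent from the left (A).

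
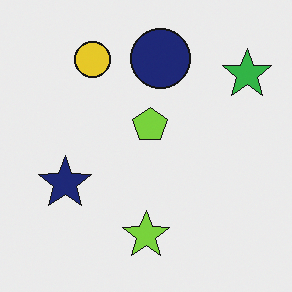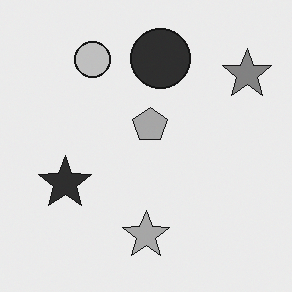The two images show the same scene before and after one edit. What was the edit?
The transformation is: converted to grayscale.

All color is removed — every shape is now a shade of grey.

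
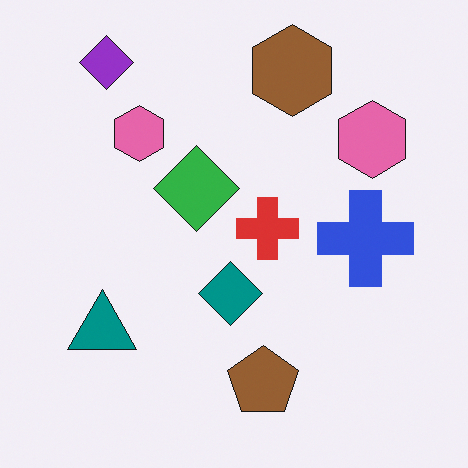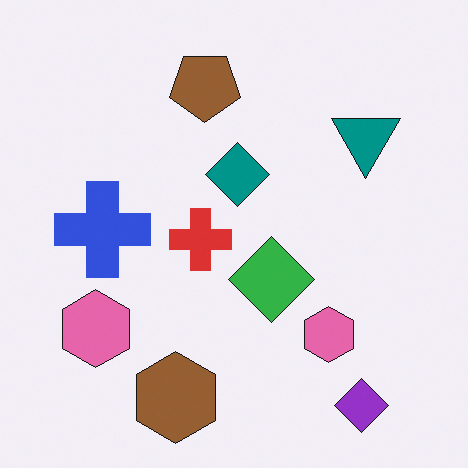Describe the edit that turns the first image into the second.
The second image is the first rotated 180°.

The purple diamond sits in the top-left of the first image and the bottom-right of the second — consistent with a whole-image 180° rotation.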